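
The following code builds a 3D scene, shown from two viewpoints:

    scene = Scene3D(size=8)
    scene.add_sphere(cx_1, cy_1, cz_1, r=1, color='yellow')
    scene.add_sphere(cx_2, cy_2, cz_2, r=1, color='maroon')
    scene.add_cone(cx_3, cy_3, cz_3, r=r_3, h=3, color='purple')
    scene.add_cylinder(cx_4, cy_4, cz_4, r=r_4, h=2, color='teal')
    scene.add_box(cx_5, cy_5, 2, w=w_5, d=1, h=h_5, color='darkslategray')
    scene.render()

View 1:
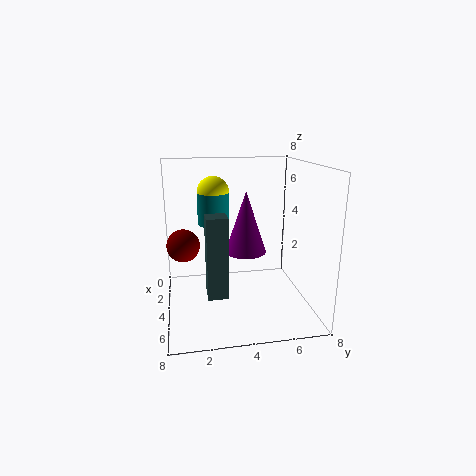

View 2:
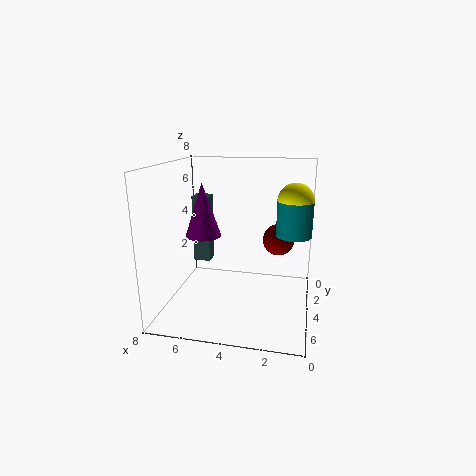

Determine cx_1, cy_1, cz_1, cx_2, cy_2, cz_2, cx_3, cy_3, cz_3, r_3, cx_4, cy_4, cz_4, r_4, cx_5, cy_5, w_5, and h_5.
cx_1 = 1; cy_1 = 3; cz_1 = 6; cx_2 = 2; cy_2 = 1; cz_2 = 3; cx_3 = 6; cy_3 = 4; cz_3 = 4; r_3 = 1; cx_4 = 1; cy_4 = 3; cz_4 = 4; r_4 = 1; cx_5 = 6; cy_5 = 2; w_5 = 1; h_5 = 4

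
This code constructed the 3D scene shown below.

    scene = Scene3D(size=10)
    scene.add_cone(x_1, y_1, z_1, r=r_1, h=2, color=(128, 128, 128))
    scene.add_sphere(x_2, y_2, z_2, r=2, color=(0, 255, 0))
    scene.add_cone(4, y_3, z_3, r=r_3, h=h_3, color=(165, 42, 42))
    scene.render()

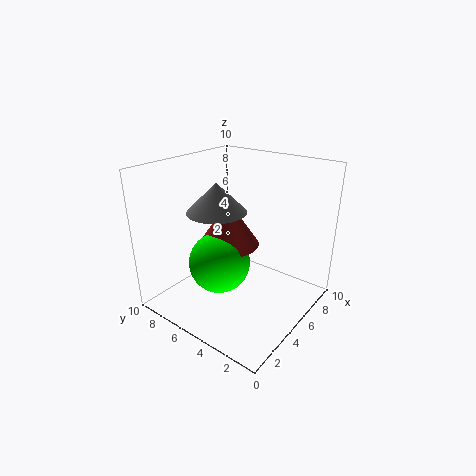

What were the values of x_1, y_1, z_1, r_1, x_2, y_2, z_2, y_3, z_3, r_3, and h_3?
x_1 = 4
y_1 = 6
z_1 = 7
r_1 = 2
x_2 = 3
y_2 = 5
z_2 = 4
y_3 = 5
z_3 = 5
r_3 = 2
h_3 = 3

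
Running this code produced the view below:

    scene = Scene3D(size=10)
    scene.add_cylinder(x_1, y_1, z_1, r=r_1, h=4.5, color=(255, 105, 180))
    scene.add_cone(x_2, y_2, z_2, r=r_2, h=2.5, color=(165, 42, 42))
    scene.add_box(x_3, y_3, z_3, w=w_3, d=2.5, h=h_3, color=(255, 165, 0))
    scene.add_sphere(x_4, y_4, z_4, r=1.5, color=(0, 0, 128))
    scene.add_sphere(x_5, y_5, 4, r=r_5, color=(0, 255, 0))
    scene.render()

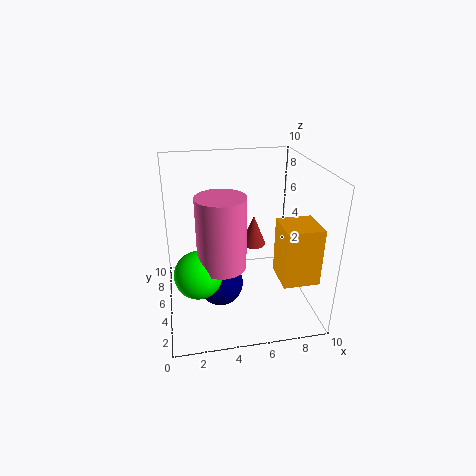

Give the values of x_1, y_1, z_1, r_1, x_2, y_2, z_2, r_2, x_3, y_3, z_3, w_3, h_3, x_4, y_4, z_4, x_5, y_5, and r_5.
x_1 = 3.5; y_1 = 2.5; z_1 = 4.5; r_1 = 1.5; x_2 = 7; y_2 = 8.5; z_2 = 2.5; r_2 = 1; x_3 = 7.5; y_3 = 2; z_3 = 2.5; w_3 = 2.5; h_3 = 4; x_4 = 3.5; y_4 = 3.5; z_4 = 2.5; x_5 = 2; y_5 = 2.5; r_5 = 1.5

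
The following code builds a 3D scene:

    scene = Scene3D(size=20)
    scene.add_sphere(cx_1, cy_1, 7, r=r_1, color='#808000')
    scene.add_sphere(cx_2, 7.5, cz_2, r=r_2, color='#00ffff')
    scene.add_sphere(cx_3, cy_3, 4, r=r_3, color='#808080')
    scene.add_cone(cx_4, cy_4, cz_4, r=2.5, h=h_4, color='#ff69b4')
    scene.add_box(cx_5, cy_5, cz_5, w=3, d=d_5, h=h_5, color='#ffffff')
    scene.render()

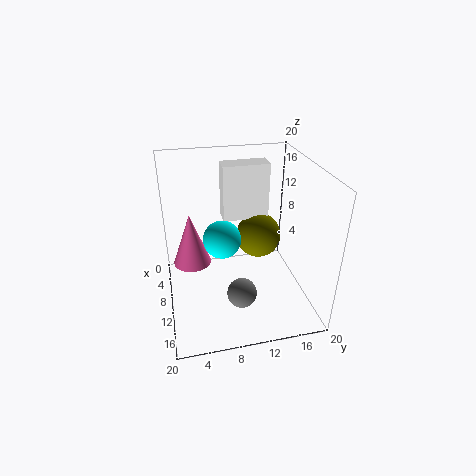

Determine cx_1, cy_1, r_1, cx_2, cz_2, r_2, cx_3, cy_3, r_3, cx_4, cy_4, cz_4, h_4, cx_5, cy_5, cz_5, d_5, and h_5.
cx_1 = 5, cy_1 = 14.5, r_1 = 3.5, cx_2 = 11.5, cz_2 = 11, r_2 = 2.5, cx_3 = 14.5, cy_3 = 9.5, r_3 = 2, cx_4 = 10.5, cy_4 = 3.5, cz_4 = 7.5, h_4 = 7, cx_5 = 2, cy_5 = 9, cz_5 = 10, d_5 = 7, h_5 = 8.5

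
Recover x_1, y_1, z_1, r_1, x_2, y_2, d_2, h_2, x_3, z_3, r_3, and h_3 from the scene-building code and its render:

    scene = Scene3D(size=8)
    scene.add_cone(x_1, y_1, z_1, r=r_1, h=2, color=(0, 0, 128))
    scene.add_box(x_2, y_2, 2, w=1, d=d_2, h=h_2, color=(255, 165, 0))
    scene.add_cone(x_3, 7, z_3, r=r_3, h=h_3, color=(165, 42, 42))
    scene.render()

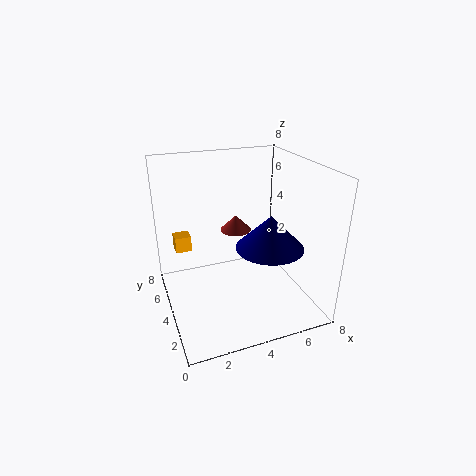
x_1 = 6
y_1 = 4
z_1 = 3
r_1 = 2
x_2 = 1
y_2 = 7
d_2 = 1
h_2 = 1
x_3 = 5
z_3 = 3
r_3 = 1
h_3 = 1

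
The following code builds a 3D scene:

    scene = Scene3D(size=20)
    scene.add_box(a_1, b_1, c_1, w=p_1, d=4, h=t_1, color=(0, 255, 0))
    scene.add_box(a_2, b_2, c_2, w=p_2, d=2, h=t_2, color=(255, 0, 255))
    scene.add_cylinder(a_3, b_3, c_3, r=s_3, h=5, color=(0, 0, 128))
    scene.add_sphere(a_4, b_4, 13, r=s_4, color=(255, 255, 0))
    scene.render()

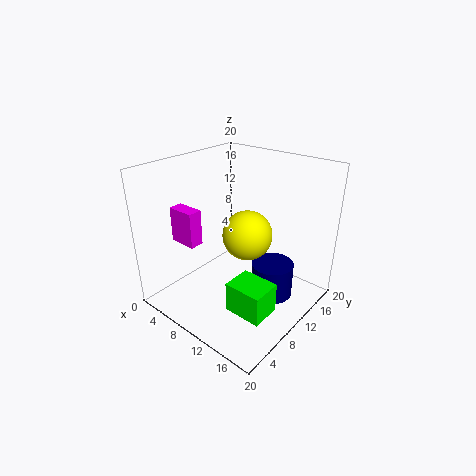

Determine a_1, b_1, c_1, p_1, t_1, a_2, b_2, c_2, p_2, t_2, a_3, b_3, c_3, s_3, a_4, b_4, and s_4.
a_1 = 13
b_1 = 4
c_1 = 3
p_1 = 5
t_1 = 4
a_2 = 2
b_2 = 5
c_2 = 9
p_2 = 4
t_2 = 5
a_3 = 14
b_3 = 13
c_3 = 1
s_3 = 3
a_4 = 14
b_4 = 7
s_4 = 3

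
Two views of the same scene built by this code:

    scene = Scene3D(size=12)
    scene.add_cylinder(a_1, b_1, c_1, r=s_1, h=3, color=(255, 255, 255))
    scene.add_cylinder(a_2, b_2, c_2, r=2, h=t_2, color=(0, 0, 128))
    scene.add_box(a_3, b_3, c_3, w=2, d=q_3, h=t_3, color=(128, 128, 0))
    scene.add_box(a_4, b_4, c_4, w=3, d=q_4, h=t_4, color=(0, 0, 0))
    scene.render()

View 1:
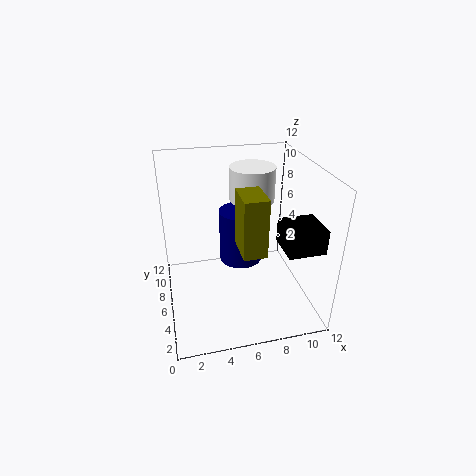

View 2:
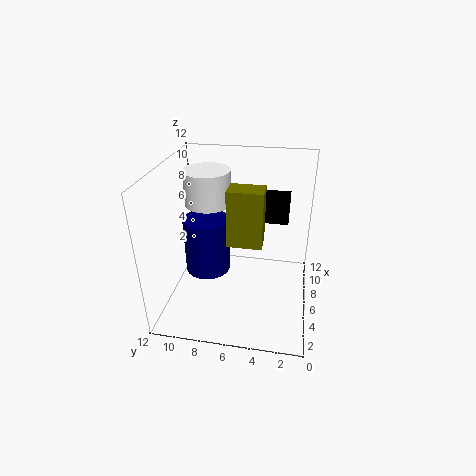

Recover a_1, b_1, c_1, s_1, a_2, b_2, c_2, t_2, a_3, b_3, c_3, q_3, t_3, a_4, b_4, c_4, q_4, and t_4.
a_1 = 8, b_1 = 9, c_1 = 8, s_1 = 2, a_2 = 7, b_2 = 9, c_2 = 2, t_2 = 5, a_3 = 6, b_3 = 4, c_3 = 5, q_3 = 3, t_3 = 5, a_4 = 9, b_4 = 2, c_4 = 6, q_4 = 3, t_4 = 2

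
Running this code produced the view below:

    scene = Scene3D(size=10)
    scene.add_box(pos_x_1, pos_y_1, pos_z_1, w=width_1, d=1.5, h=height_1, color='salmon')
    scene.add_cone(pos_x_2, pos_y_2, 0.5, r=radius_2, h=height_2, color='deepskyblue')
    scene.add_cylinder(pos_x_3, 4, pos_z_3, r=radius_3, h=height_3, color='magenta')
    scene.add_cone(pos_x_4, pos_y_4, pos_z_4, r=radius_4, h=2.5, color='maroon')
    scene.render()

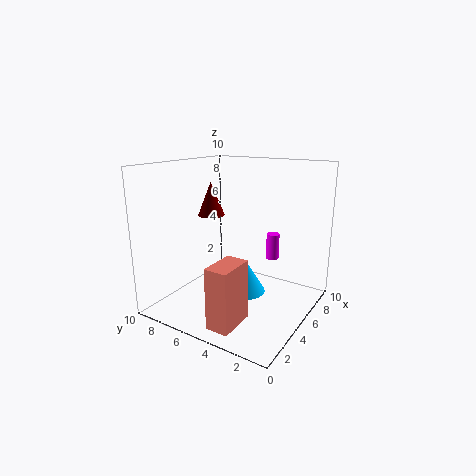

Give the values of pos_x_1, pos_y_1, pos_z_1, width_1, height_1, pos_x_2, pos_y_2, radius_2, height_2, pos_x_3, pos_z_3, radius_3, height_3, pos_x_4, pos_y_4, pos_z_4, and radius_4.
pos_x_1 = 0.5; pos_y_1 = 3; pos_z_1 = 0.5; width_1 = 2.5; height_1 = 4; pos_x_2 = 6; pos_y_2 = 5; radius_2 = 1.5; height_2 = 2.5; pos_x_3 = 8.5; pos_z_3 = 2.5; radius_3 = 0.5; height_3 = 2; pos_x_4 = 6; pos_y_4 = 8; pos_z_4 = 6; radius_4 = 1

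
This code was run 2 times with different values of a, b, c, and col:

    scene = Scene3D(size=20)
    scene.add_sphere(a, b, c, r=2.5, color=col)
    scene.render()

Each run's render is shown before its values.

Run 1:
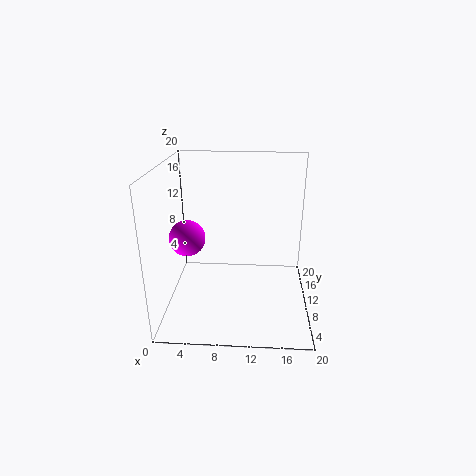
a = 3, b = 9.5, c = 10, col = 'magenta'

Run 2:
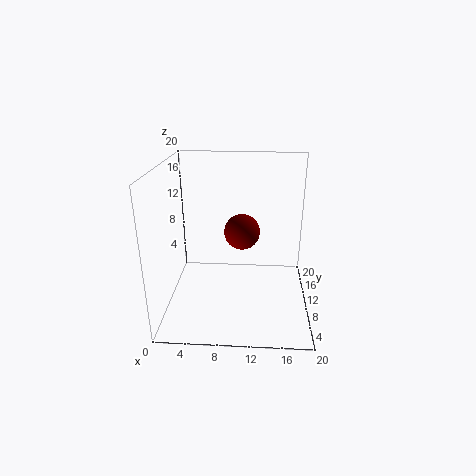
a = 10.5, b = 11, c = 10.5, col = 'maroon'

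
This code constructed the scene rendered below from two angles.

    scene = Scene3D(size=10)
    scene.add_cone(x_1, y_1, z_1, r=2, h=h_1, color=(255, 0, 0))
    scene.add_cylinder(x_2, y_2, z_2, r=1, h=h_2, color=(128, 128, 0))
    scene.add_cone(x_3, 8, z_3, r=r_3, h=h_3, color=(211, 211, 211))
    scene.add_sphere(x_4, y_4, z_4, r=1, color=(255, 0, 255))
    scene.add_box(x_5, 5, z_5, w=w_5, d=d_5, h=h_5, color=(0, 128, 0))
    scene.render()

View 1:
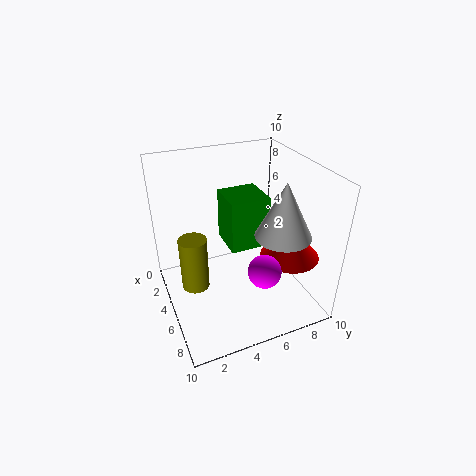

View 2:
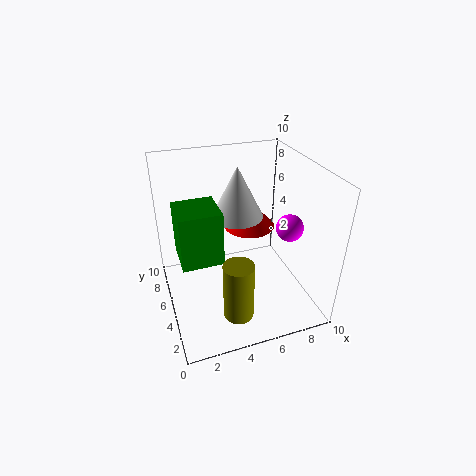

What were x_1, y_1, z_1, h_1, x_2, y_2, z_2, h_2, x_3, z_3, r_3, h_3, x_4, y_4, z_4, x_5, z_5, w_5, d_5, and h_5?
x_1 = 7
y_1 = 8
z_1 = 4
h_1 = 2
x_2 = 4
y_2 = 2
z_2 = 1
h_2 = 4
x_3 = 6
z_3 = 5
r_3 = 2
h_3 = 4
x_4 = 9
y_4 = 5
z_4 = 5
x_5 = 1
z_5 = 3
w_5 = 3
d_5 = 3
h_5 = 4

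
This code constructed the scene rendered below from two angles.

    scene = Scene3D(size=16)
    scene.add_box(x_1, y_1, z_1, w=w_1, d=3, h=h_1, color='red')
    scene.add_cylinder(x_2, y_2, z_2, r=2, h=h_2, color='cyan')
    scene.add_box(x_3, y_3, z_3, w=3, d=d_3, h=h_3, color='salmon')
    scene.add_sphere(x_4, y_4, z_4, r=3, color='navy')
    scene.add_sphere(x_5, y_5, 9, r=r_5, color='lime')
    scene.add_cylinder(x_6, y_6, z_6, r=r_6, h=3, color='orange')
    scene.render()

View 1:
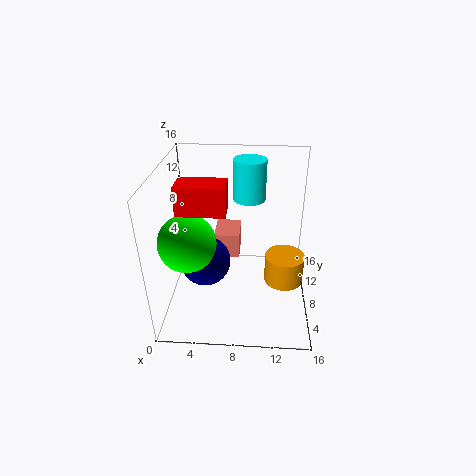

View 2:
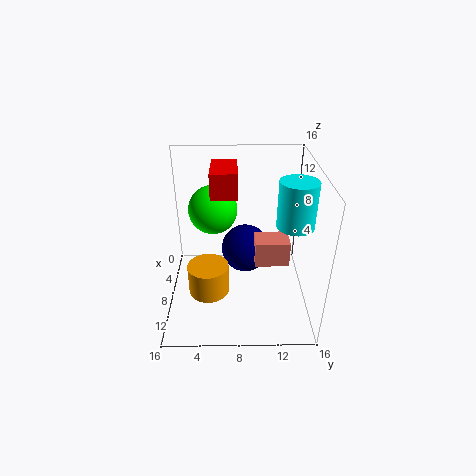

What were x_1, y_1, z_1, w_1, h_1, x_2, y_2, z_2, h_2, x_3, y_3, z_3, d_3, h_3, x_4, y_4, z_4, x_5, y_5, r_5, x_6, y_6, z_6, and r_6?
x_1 = 2; y_1 = 5; z_1 = 12; w_1 = 5; h_1 = 3; x_2 = 9; y_2 = 14; z_2 = 10; h_2 = 5; x_3 = 5; y_3 = 10; z_3 = 4; d_3 = 4; h_3 = 3; x_4 = 4; y_4 = 9; z_4 = 4; x_5 = 3; y_5 = 5; r_5 = 3; x_6 = 13; y_6 = 5; z_6 = 5; r_6 = 2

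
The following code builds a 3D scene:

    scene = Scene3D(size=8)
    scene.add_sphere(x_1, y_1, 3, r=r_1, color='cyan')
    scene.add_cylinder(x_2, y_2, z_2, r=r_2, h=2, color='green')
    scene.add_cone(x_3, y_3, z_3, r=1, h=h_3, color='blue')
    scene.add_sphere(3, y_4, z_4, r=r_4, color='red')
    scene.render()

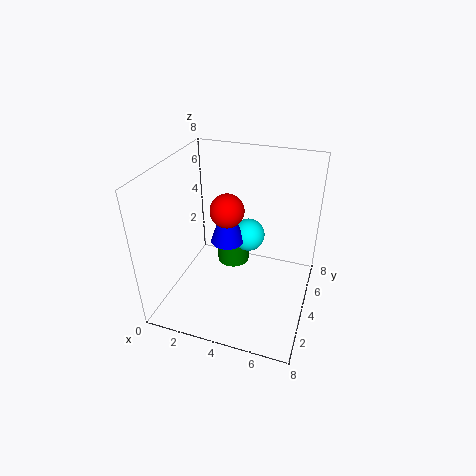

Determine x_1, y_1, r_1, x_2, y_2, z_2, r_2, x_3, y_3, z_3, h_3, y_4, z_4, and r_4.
x_1 = 4; y_1 = 6; r_1 = 1; x_2 = 3; y_2 = 6; z_2 = 1; r_2 = 1; x_3 = 3; y_3 = 5; z_3 = 3; h_3 = 3; y_4 = 5; z_4 = 5; r_4 = 1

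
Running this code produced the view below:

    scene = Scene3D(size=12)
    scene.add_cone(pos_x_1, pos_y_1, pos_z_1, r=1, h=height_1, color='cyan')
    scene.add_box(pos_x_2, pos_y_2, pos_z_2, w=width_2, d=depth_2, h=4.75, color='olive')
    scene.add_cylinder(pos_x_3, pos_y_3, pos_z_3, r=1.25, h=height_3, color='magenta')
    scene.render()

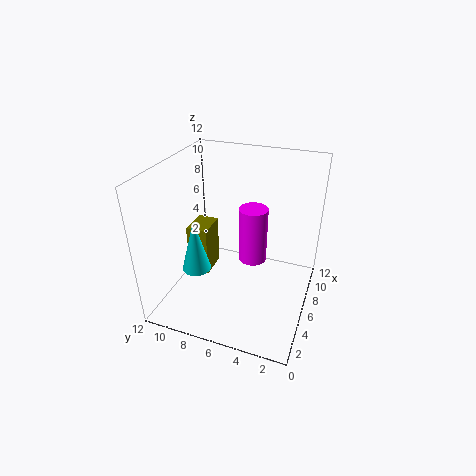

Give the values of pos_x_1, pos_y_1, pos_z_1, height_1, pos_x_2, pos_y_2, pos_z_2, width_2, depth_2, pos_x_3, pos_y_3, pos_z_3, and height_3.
pos_x_1 = 1; pos_y_1 = 7.25; pos_z_1 = 6.25; height_1 = 3.75; pos_x_2 = 7; pos_y_2 = 9.5; pos_z_2 = 0.5; width_2 = 2.75; depth_2 = 2; pos_x_3 = 7.75; pos_y_3 = 5.25; pos_z_3 = 3; height_3 = 5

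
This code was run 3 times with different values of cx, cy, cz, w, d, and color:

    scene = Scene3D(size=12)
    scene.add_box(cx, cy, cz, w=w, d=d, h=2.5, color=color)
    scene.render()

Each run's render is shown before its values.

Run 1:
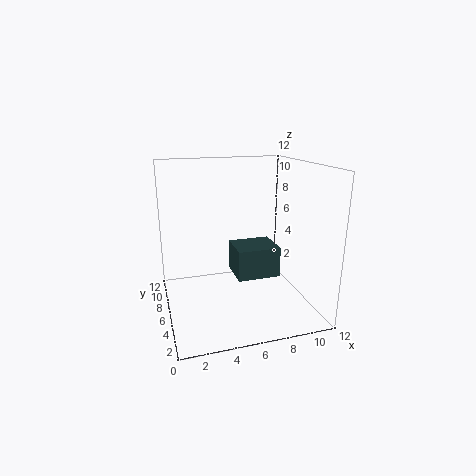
cx = 5.5; cy = 4; cz = 3; w = 3.5; d = 3; color = 'darkslategray'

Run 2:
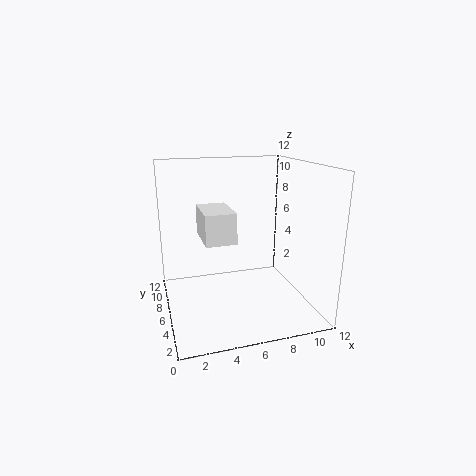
cx = 3; cy = 4.5; cz = 6; w = 2.5; d = 4; color = 'white'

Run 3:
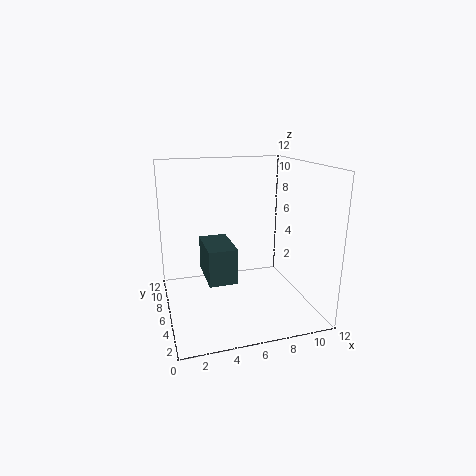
cx = 2.5; cy = 1; cz = 4.5; w = 2; d = 3.5; color = 'darkslategray'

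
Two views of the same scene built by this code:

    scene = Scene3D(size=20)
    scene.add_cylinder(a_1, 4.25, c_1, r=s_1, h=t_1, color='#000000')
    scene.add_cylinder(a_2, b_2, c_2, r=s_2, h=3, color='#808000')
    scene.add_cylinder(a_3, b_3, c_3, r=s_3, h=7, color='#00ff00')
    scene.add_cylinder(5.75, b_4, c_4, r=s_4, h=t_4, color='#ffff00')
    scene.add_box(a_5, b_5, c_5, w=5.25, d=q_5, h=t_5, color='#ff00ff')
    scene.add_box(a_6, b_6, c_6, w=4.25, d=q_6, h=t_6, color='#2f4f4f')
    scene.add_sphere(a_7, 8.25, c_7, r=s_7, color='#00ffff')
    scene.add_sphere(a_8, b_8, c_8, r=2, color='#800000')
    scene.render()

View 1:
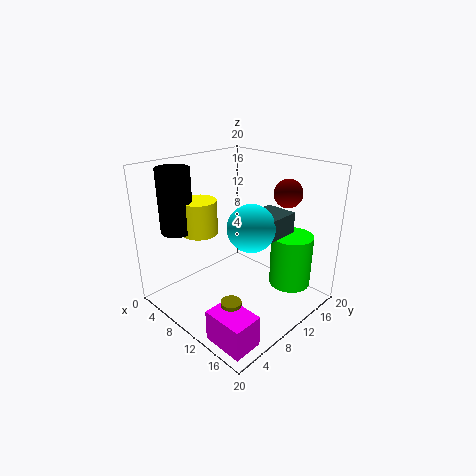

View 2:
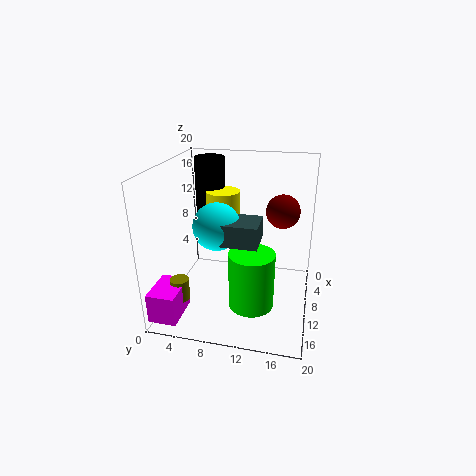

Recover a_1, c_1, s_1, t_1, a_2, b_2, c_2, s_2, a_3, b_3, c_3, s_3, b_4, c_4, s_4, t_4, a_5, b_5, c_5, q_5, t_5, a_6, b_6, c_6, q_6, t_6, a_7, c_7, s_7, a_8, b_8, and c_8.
a_1 = 4
c_1 = 11
s_1 = 2.25
t_1 = 8.75
a_2 = 15.5
b_2 = 3.25
c_2 = 2.75
s_2 = 1.25
a_3 = 16.75
b_3 = 13.25
c_3 = 4.5
s_3 = 2.75
b_4 = 6.75
c_4 = 10.5
s_4 = 2.5
t_4 = 4.75
a_5 = 14.25
b_5 = 0.25
c_5 = 1.25
q_5 = 3.75
t_5 = 4
a_6 = 12.25
b_6 = 9.25
c_6 = 11.75
q_6 = 4.5
t_6 = 2.75
a_7 = 14
c_7 = 13.25
s_7 = 3
a_8 = 13.5
b_8 = 16.25
c_8 = 15.75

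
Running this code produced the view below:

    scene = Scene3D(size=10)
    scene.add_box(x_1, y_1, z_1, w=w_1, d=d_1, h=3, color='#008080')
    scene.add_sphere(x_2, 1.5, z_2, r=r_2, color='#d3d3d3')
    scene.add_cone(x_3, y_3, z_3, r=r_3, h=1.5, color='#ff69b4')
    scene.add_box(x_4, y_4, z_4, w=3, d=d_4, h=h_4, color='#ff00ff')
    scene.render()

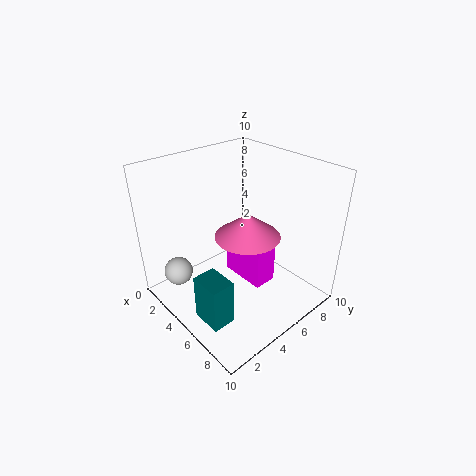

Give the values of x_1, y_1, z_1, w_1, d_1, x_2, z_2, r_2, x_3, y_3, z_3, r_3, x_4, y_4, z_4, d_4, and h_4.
x_1 = 6, y_1 = 0.5, z_1 = 1.5, w_1 = 2, d_1 = 1.5, x_2 = 2.5, z_2 = 2.5, r_2 = 1, x_3 = 7, y_3 = 4, z_3 = 6.5, r_3 = 2, x_4 = 5, y_4 = 4, z_4 = 3, d_4 = 1.5, h_4 = 3.5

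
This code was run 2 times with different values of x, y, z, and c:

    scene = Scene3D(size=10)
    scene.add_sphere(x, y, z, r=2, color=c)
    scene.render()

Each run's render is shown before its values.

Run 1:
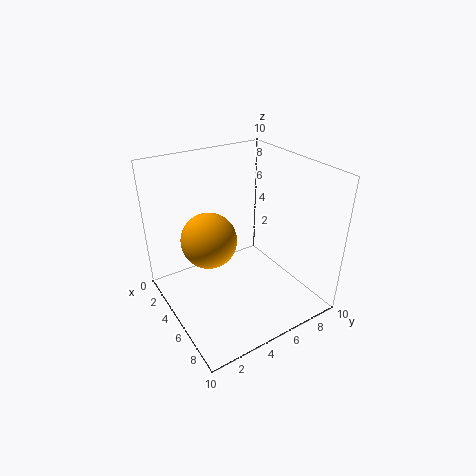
x = 3.5; y = 3.5; z = 4.5; c = 'orange'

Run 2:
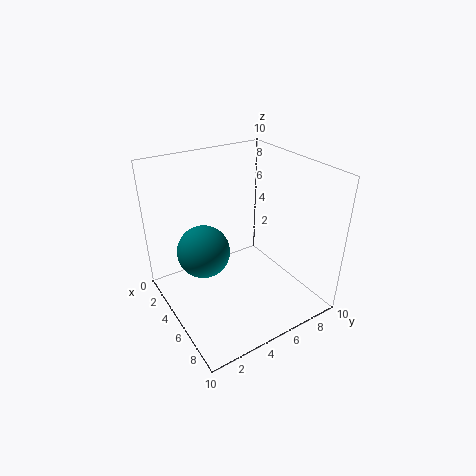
x = 2.5; y = 3.5; z = 3; c = 'teal'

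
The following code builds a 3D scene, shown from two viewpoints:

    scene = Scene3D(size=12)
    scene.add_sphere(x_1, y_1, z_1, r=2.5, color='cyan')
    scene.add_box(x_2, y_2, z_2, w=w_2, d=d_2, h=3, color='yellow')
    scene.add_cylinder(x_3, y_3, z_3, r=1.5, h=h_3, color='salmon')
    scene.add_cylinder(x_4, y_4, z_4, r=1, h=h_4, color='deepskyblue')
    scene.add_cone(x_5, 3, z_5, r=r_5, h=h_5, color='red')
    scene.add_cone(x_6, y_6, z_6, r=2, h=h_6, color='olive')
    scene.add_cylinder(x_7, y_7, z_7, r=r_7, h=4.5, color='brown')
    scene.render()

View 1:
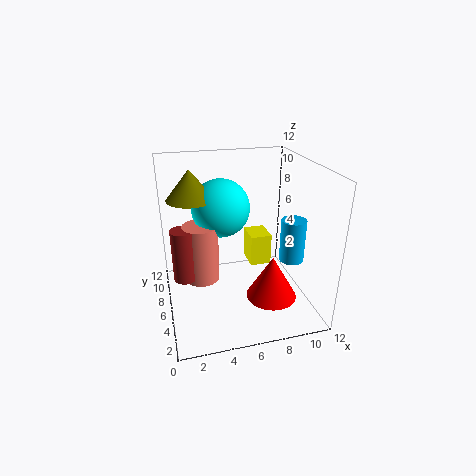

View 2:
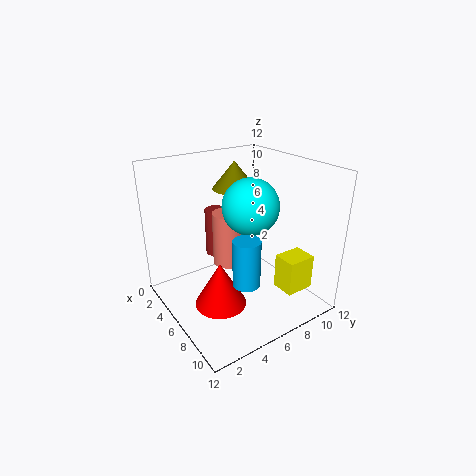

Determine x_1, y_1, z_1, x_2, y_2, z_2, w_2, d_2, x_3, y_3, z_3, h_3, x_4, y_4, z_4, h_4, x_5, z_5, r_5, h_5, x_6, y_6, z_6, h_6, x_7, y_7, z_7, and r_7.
x_1 = 5, y_1 = 8, z_1 = 8, x_2 = 8, y_2 = 8.5, z_2 = 1.5, w_2 = 2, d_2 = 2.5, x_3 = 3, y_3 = 7, z_3 = 2, h_3 = 5, x_4 = 10, y_4 = 4, z_4 = 4.5, h_4 = 3.5, x_5 = 8, z_5 = 2, r_5 = 2, h_5 = 3.5, x_6 = 2.5, y_6 = 8, z_6 = 9, h_6 = 2.5, x_7 = 1.5, y_7 = 6.5, z_7 = 2.5, r_7 = 1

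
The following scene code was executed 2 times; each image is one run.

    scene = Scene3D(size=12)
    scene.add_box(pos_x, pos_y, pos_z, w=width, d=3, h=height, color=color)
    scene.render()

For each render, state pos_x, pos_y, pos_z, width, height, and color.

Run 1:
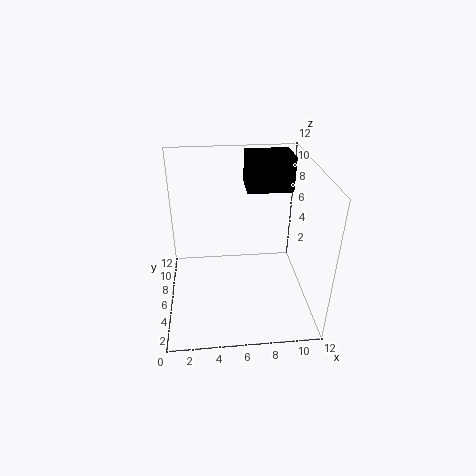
pos_x = 7, pos_y = 8, pos_z = 9, width = 4, height = 3, color = 'black'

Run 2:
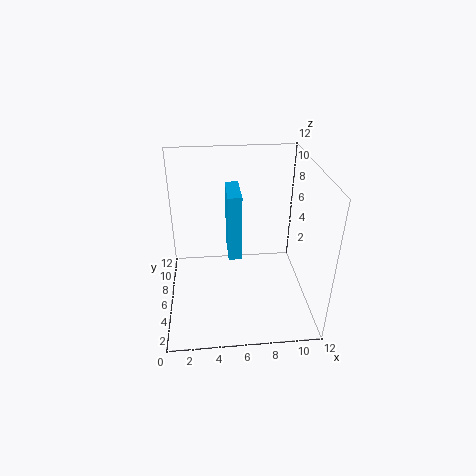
pos_x = 5, pos_y = 3, pos_z = 6, width = 1, height = 5, color = 'deepskyblue'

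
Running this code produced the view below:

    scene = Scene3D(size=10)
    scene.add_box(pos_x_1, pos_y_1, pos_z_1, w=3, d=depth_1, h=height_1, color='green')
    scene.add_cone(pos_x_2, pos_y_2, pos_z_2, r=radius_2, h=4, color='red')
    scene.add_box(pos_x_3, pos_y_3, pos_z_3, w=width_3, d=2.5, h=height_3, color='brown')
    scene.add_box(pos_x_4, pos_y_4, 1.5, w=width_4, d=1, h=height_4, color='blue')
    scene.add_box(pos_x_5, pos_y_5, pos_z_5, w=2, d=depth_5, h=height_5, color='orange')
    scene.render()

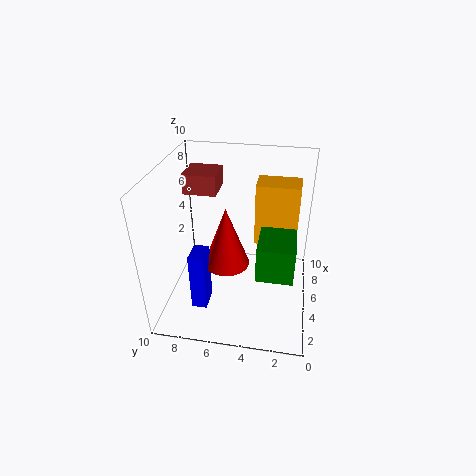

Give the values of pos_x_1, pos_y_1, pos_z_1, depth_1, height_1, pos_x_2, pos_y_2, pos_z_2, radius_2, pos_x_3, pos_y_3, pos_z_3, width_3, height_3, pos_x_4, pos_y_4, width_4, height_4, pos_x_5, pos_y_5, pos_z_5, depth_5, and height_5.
pos_x_1 = 3; pos_y_1 = 1; pos_z_1 = 3; depth_1 = 2.5; height_1 = 2.5; pos_x_2 = 3.5; pos_y_2 = 5.5; pos_z_2 = 4; radius_2 = 1.5; pos_x_3 = 7; pos_y_3 = 7; pos_z_3 = 7; width_3 = 2.5; height_3 = 1.5; pos_x_4 = 1.5; pos_y_4 = 6.5; width_4 = 1.5; height_4 = 4; pos_x_5 = 6; pos_y_5 = 1; pos_z_5 = 4; depth_5 = 3; height_5 = 4.5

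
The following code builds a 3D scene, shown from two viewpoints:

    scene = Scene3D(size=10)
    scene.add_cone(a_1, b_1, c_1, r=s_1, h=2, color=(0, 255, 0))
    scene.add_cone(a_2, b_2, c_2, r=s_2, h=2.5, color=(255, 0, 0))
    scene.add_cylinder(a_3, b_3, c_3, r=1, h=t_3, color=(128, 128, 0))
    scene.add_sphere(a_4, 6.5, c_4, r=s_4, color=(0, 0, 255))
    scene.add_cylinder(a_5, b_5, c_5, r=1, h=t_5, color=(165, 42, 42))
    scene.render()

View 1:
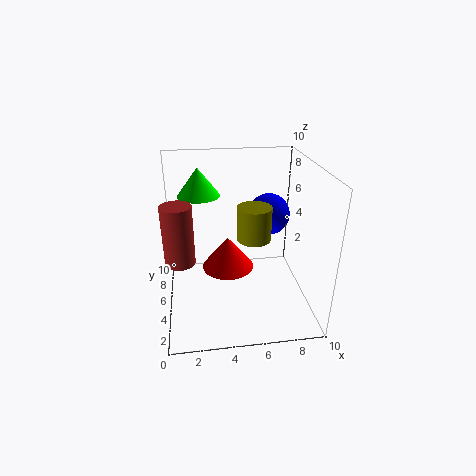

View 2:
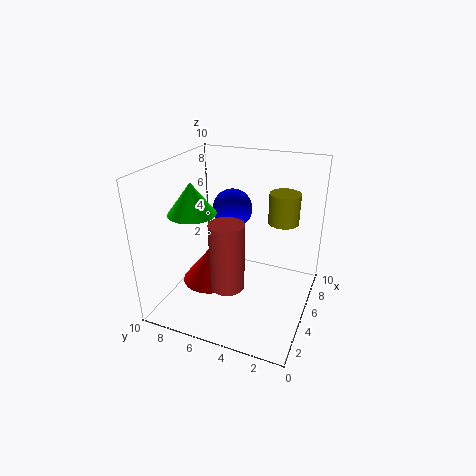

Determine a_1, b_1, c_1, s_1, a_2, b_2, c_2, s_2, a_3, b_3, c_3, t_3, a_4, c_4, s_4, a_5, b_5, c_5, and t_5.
a_1 = 2.5, b_1 = 7, c_1 = 7.5, s_1 = 1.5, a_2 = 4.5, b_2 = 7, c_2 = 1.5, s_2 = 2, a_3 = 5.5, b_3 = 2, c_3 = 6.5, t_3 = 2, a_4 = 7.5, c_4 = 6, s_4 = 1.5, a_5 = 1, b_5 = 4, c_5 = 4, t_5 = 4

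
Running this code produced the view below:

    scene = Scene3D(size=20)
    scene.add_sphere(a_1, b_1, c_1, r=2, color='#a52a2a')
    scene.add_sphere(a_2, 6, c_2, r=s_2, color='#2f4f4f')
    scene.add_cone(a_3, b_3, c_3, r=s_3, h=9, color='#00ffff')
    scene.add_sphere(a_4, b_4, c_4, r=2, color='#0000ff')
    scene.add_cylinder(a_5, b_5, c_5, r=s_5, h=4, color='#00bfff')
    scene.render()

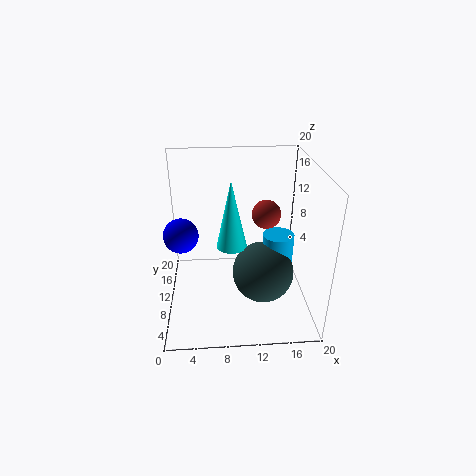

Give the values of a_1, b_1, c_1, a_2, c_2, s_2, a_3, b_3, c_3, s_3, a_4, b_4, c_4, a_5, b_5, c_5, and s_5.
a_1 = 14
b_1 = 11
c_1 = 13
a_2 = 13
c_2 = 7
s_2 = 4
a_3 = 9
b_3 = 8
c_3 = 10
s_3 = 2
a_4 = 3
b_4 = 4
c_4 = 14
a_5 = 15
b_5 = 7
c_5 = 8
s_5 = 2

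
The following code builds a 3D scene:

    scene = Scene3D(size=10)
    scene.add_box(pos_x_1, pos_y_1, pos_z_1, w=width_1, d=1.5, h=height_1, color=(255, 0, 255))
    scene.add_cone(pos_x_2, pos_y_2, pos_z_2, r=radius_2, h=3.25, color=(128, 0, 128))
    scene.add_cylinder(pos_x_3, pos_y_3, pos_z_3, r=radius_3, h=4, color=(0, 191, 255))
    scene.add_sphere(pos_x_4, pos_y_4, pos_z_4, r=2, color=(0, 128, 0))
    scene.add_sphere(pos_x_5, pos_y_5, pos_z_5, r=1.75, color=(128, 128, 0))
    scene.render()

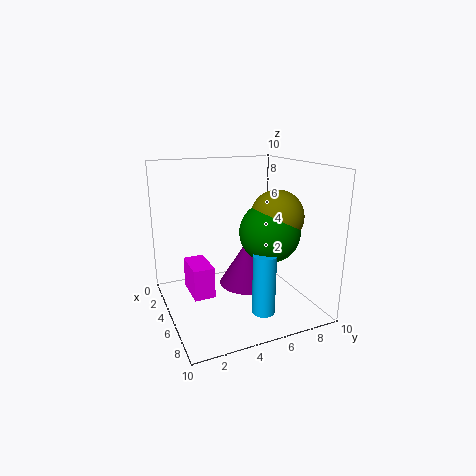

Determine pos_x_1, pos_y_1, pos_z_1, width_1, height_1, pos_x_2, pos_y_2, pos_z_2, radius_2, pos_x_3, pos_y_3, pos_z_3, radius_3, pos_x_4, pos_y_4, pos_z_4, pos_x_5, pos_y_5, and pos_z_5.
pos_x_1 = 2.25; pos_y_1 = 1.75; pos_z_1 = 0.75; width_1 = 2.75; height_1 = 2.25; pos_x_2 = 5; pos_y_2 = 5.75; pos_z_2 = 1.5; radius_2 = 2; pos_x_3 = 8; pos_y_3 = 5.5; pos_z_3 = 0.75; radius_3 = 0.75; pos_x_4 = 6.75; pos_y_4 = 6.5; pos_z_4 = 5.75; pos_x_5 = 6.75; pos_y_5 = 7; pos_z_5 = 6.75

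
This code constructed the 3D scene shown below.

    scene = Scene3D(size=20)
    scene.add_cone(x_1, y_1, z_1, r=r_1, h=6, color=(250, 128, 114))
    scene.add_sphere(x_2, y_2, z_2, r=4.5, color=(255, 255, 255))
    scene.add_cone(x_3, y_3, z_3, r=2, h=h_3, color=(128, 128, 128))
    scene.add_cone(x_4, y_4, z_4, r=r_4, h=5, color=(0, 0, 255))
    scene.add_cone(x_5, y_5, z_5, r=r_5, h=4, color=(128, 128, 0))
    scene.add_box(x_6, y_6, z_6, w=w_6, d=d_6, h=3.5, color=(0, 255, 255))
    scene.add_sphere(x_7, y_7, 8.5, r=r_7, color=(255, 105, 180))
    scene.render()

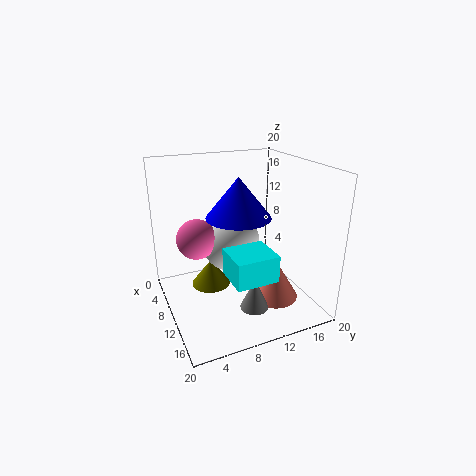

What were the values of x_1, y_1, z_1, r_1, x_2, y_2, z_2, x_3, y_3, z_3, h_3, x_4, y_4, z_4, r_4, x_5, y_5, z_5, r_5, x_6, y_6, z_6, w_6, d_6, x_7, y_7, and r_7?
x_1 = 12
y_1 = 15
z_1 = 0.5
r_1 = 3.5
x_2 = 5
y_2 = 11
z_2 = 7
x_3 = 13.5
y_3 = 11
z_3 = 0.5
h_3 = 4.5
x_4 = 13.5
y_4 = 8.5
z_4 = 14.5
r_4 = 4
x_5 = 5
y_5 = 7.5
z_5 = 0.5
r_5 = 3
x_6 = 13
y_6 = 6.5
z_6 = 7
w_6 = 5
d_6 = 5.5
x_7 = 5
y_7 = 5.5
r_7 = 3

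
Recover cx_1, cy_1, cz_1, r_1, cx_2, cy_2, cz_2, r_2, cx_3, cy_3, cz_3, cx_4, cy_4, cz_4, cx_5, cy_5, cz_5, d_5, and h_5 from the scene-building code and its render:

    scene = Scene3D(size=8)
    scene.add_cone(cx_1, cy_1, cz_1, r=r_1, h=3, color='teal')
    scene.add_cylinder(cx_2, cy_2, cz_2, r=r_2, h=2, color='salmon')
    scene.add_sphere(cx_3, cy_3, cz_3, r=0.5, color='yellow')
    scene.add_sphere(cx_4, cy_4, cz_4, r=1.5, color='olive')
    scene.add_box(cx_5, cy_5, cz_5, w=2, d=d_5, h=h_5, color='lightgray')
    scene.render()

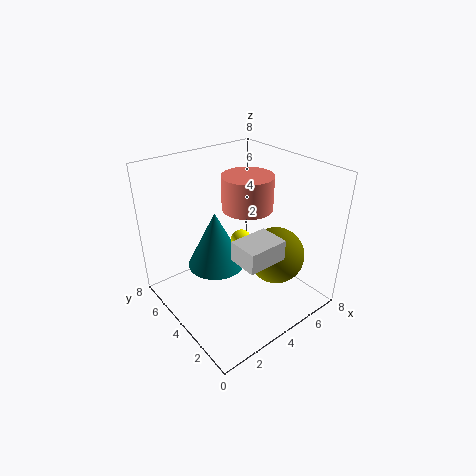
cx_1 = 2.5; cy_1 = 4; cz_1 = 3; r_1 = 1.5; cx_2 = 5.5; cy_2 = 5; cz_2 = 5; r_2 = 1.5; cx_3 = 3; cy_3 = 2.5; cz_3 = 5; cx_4 = 5; cy_4 = 2; cz_4 = 3.5; cx_5 = 2; cy_5 = 0.5; cz_5 = 4.5; d_5 = 1.5; h_5 = 1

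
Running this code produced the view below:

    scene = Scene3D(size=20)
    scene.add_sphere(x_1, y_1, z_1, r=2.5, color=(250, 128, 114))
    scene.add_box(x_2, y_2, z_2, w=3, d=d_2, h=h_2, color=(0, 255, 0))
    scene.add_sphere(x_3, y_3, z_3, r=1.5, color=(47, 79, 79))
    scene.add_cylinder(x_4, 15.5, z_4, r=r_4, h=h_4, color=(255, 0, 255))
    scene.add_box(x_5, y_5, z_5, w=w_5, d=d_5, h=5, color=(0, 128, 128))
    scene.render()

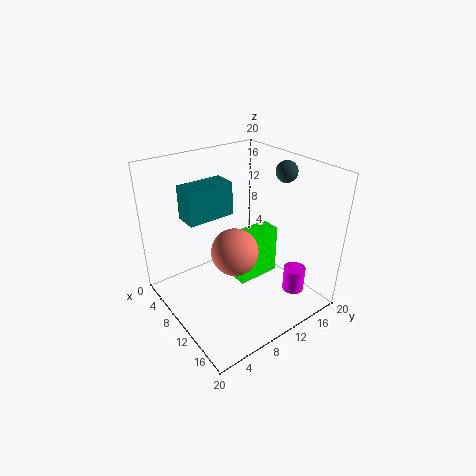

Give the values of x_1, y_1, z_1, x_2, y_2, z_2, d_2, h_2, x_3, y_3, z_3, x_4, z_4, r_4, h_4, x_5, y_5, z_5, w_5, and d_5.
x_1 = 17.5
y_1 = 4
z_1 = 14
x_2 = 7.5
y_2 = 10.5
z_2 = 2
d_2 = 6.5
h_2 = 7.5
x_3 = 11.5
y_3 = 17
z_3 = 18.5
x_4 = 16
z_4 = 2.5
r_4 = 1.5
h_4 = 3.5
x_5 = 2.5
y_5 = 5
z_5 = 11.5
w_5 = 3.5
d_5 = 7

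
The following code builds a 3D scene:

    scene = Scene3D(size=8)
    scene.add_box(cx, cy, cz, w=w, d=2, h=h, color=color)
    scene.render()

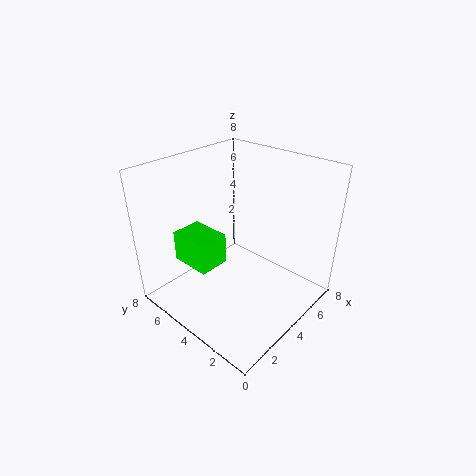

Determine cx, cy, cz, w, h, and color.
cx = 0.5, cy = 3, cz = 4, w = 1.5, h = 1.5, color = 'lime'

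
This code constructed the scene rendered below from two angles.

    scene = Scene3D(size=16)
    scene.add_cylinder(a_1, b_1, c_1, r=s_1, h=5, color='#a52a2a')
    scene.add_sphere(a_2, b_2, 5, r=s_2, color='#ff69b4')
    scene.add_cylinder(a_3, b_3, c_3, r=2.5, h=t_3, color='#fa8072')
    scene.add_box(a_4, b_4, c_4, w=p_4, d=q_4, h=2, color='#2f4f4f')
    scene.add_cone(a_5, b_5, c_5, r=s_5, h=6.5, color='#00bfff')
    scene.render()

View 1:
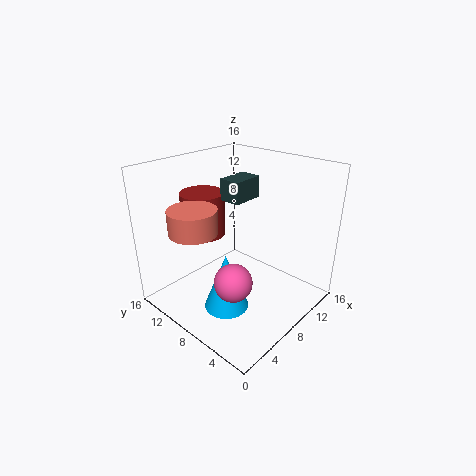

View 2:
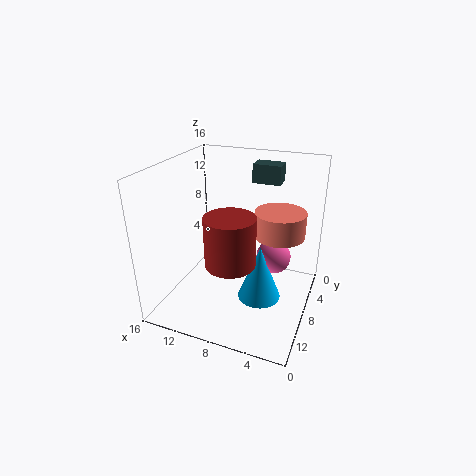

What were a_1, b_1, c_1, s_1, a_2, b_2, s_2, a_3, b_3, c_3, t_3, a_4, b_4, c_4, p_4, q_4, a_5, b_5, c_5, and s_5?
a_1 = 7; b_1 = 12.5; c_1 = 7.5; s_1 = 2.5; a_2 = 4.5; b_2 = 5.5; s_2 = 2; a_3 = 3; b_3 = 9.5; c_3 = 10; t_3 = 2.5; a_4 = 4; b_4 = 4.5; c_4 = 14; p_4 = 3; q_4 = 2; a_5 = 5.5; b_5 = 7.5; c_5 = 0.5; s_5 = 2.5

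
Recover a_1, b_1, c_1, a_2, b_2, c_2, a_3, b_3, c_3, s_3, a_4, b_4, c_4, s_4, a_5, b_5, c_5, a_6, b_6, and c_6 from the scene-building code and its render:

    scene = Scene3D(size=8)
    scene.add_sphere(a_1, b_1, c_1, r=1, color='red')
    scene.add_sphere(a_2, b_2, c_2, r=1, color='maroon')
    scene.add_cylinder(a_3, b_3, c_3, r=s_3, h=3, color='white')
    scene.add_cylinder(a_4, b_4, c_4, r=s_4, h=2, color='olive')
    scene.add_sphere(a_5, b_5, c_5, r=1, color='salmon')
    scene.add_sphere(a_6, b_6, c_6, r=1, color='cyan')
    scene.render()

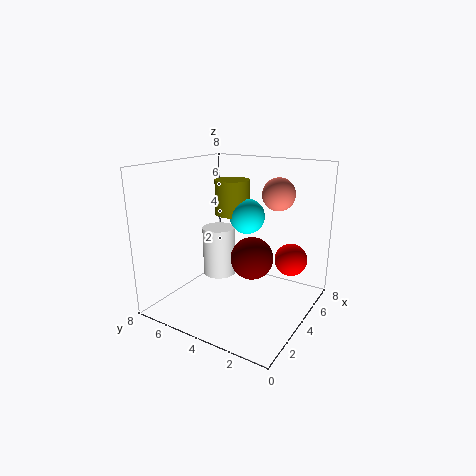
a_1 = 7, b_1 = 2, c_1 = 2, a_2 = 2, b_2 = 2, c_2 = 4, a_3 = 5, b_3 = 6, c_3 = 1, s_3 = 1, a_4 = 5, b_4 = 5, c_4 = 5, s_4 = 1, a_5 = 7, b_5 = 3, c_5 = 6, a_6 = 5, b_6 = 4, c_6 = 5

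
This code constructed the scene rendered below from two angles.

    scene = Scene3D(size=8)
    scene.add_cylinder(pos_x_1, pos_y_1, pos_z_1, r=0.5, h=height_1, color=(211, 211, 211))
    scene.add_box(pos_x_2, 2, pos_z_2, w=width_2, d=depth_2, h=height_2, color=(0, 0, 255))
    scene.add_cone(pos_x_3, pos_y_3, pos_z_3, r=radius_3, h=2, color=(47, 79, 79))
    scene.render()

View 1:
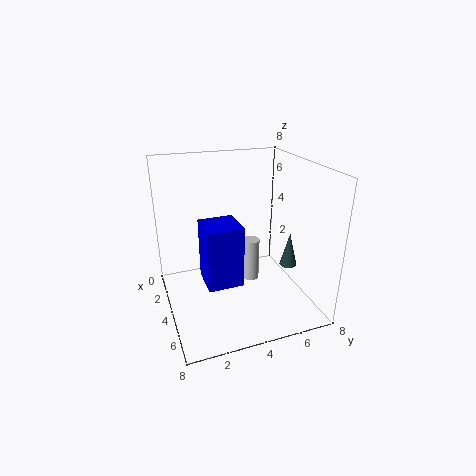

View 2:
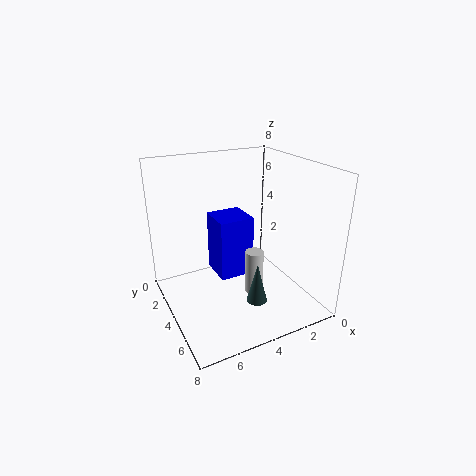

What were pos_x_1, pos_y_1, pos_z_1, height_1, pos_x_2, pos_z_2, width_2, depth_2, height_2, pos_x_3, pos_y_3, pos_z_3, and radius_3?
pos_x_1 = 3.5
pos_y_1 = 5
pos_z_1 = 1
height_1 = 2.5
pos_x_2 = 3
pos_z_2 = 1.5
width_2 = 2
depth_2 = 2
height_2 = 3.5
pos_x_3 = 4.5
pos_y_3 = 7
pos_z_3 = 2
radius_3 = 0.5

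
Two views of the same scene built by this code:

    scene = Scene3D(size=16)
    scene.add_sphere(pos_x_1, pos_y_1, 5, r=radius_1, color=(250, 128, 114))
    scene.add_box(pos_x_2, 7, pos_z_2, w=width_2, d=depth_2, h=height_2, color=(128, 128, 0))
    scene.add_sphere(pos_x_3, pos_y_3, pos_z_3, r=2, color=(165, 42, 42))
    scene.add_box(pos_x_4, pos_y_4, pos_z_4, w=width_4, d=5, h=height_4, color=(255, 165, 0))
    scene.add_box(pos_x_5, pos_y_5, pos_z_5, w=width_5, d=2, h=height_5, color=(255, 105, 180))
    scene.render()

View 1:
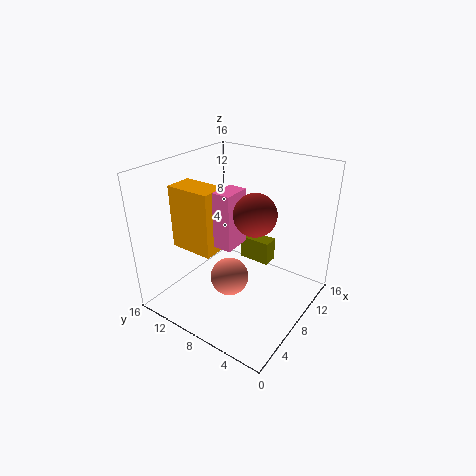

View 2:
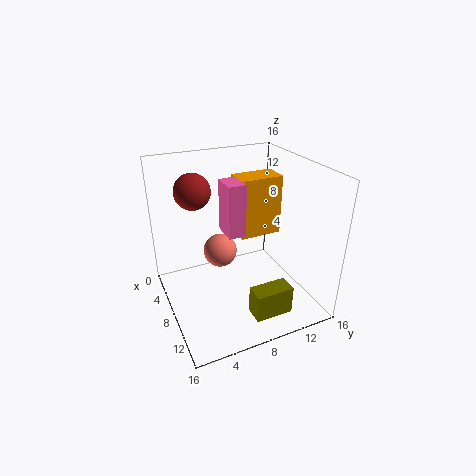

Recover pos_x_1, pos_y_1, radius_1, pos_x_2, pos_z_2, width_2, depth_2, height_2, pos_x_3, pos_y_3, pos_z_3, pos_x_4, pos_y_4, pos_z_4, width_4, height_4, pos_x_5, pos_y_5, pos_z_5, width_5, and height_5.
pos_x_1 = 5
pos_y_1 = 7
radius_1 = 2
pos_x_2 = 13
pos_z_2 = 2
width_2 = 2
depth_2 = 4
height_2 = 3
pos_x_3 = 5
pos_y_3 = 4
pos_z_3 = 13
pos_x_4 = 4
pos_y_4 = 9
pos_z_4 = 7
width_4 = 3
height_4 = 7
pos_x_5 = 5
pos_y_5 = 7
pos_z_5 = 8
width_5 = 3
height_5 = 6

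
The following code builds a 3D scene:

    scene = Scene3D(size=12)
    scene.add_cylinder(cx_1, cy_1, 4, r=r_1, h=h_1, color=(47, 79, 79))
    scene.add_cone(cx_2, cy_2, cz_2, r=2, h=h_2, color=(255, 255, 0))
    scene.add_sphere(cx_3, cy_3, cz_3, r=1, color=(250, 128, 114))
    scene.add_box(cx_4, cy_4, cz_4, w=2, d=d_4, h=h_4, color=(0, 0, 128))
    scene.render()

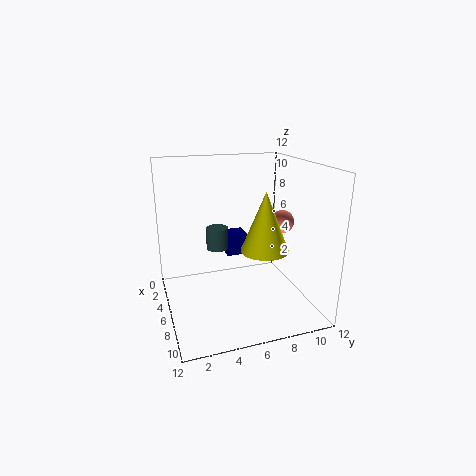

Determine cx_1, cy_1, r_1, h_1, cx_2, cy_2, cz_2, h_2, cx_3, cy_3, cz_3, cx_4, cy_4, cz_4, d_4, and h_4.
cx_1 = 3, cy_1 = 5, r_1 = 1, h_1 = 2, cx_2 = 7, cy_2 = 8, cz_2 = 5, h_2 = 5, cx_3 = 6, cy_3 = 10, cz_3 = 7, cx_4 = 1, cy_4 = 6, cz_4 = 3, d_4 = 2, h_4 = 2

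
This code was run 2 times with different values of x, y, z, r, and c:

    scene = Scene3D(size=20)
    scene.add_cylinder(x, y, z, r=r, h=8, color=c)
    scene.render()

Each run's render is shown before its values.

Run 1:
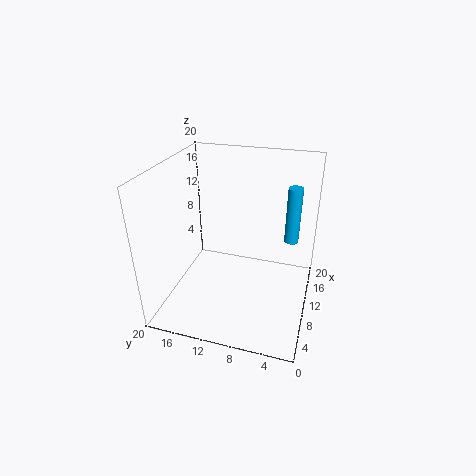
x = 13; y = 3; z = 9; r = 1; c = 'deepskyblue'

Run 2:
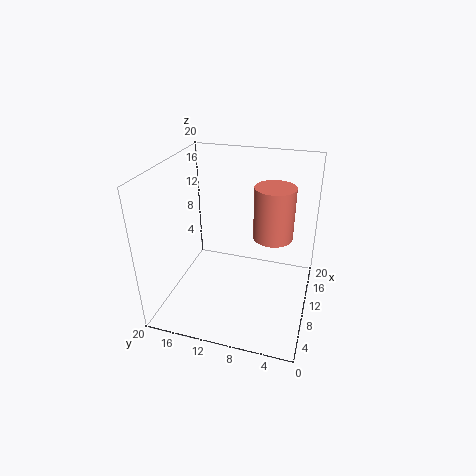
x = 15; y = 6; z = 8; r = 3; c = 'salmon'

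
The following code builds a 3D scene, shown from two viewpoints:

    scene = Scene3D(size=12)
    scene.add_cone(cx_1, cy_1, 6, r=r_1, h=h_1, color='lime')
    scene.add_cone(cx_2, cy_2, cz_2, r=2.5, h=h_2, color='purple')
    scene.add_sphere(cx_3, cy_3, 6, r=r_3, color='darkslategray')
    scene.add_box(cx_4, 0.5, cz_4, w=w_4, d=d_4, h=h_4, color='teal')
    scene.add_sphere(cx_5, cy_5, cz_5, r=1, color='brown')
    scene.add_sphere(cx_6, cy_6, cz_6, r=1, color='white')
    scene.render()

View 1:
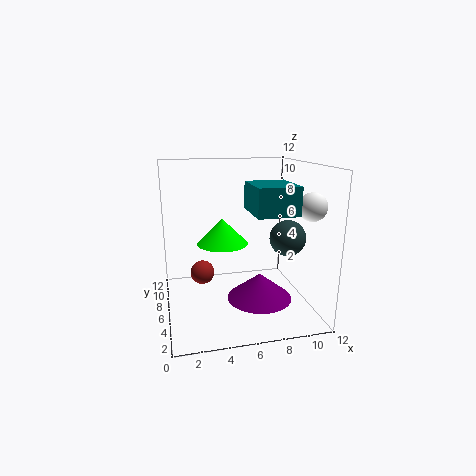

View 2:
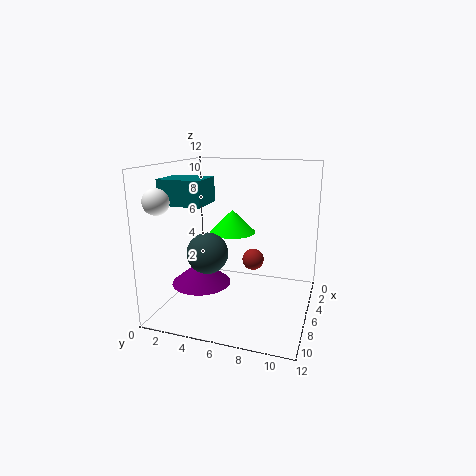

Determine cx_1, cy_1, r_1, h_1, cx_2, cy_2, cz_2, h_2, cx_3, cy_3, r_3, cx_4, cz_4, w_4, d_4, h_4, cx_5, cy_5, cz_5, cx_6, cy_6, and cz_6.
cx_1 = 4.5; cy_1 = 5; r_1 = 2; h_1 = 2; cx_2 = 7; cy_2 = 3; cz_2 = 2; h_2 = 2; cx_3 = 10; cy_3 = 5; r_3 = 1.5; cx_4 = 6; cz_4 = 9; w_4 = 3; d_4 = 3.5; h_4 = 2; cx_5 = 3; cy_5 = 6.5; cz_5 = 3; cx_6 = 10; cy_6 = 1; cz_6 = 9.5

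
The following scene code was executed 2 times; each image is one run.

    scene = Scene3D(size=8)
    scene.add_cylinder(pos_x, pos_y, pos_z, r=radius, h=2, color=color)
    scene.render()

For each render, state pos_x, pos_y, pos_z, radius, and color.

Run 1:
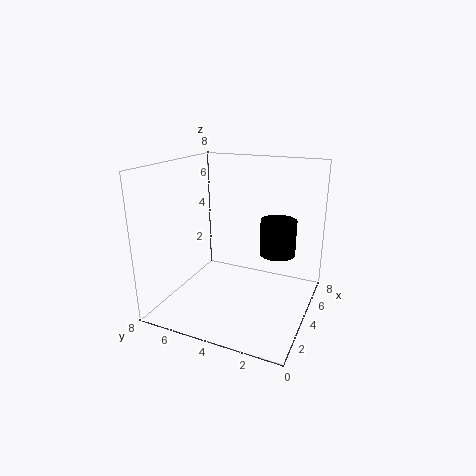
pos_x = 5, pos_y = 2, pos_z = 3, radius = 1, color = 'black'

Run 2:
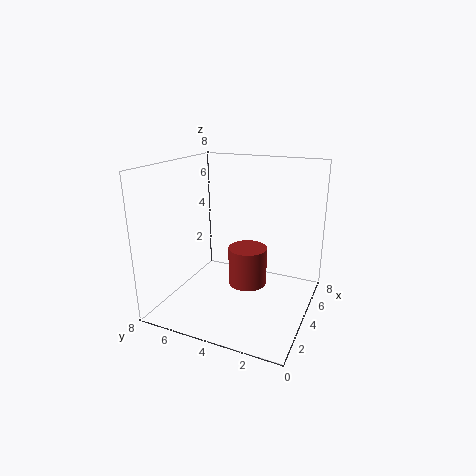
pos_x = 3, pos_y = 3, pos_z = 2, radius = 1, color = 'brown'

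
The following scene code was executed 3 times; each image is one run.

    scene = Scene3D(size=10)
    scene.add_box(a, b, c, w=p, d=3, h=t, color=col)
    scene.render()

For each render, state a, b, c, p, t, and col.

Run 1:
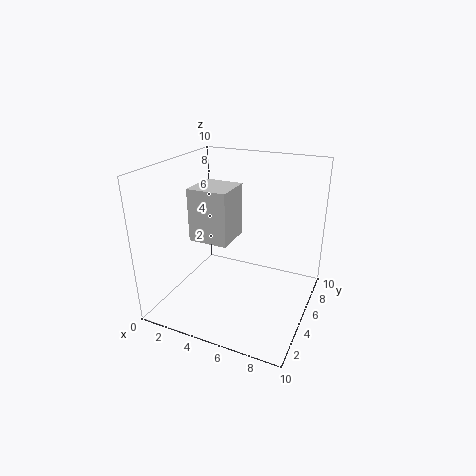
a = 1; b = 5; c = 4; p = 3; t = 4; col = 'lightgray'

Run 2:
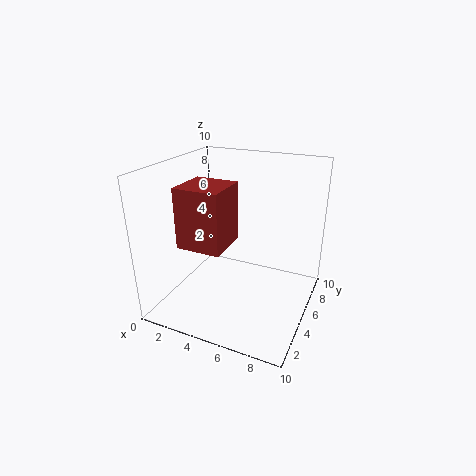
a = 2; b = 2; c = 5; p = 3; t = 4; col = 'brown'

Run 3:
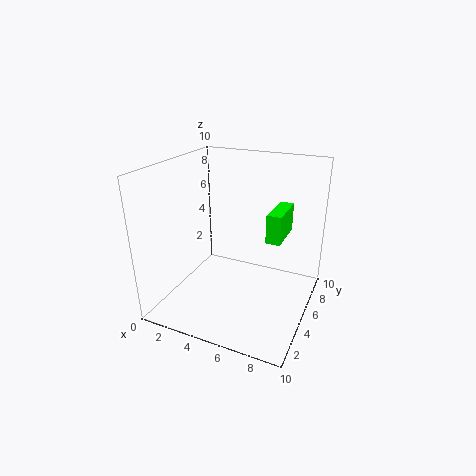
a = 7; b = 5; c = 5; p = 1; t = 2; col = 'lime'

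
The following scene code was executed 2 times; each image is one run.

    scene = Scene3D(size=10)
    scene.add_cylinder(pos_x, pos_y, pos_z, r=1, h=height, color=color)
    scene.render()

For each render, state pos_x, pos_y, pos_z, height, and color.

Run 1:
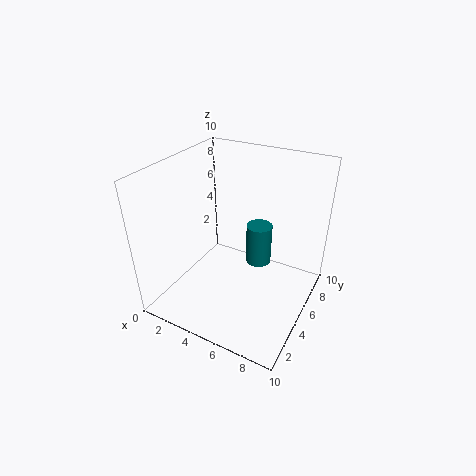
pos_x = 5.25
pos_y = 8
pos_z = 1.25
height = 3.25
color = 'teal'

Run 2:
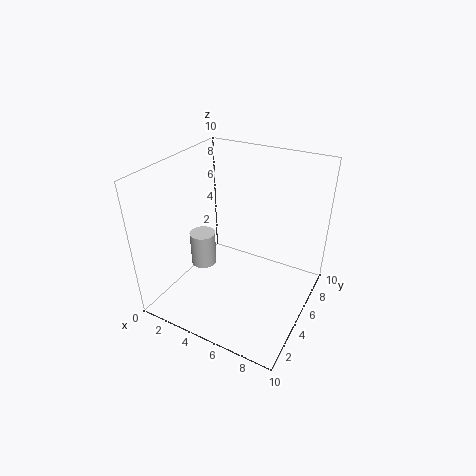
pos_x = 1.25
pos_y = 6
pos_z = 1
height = 2.75
color = 'lightgray'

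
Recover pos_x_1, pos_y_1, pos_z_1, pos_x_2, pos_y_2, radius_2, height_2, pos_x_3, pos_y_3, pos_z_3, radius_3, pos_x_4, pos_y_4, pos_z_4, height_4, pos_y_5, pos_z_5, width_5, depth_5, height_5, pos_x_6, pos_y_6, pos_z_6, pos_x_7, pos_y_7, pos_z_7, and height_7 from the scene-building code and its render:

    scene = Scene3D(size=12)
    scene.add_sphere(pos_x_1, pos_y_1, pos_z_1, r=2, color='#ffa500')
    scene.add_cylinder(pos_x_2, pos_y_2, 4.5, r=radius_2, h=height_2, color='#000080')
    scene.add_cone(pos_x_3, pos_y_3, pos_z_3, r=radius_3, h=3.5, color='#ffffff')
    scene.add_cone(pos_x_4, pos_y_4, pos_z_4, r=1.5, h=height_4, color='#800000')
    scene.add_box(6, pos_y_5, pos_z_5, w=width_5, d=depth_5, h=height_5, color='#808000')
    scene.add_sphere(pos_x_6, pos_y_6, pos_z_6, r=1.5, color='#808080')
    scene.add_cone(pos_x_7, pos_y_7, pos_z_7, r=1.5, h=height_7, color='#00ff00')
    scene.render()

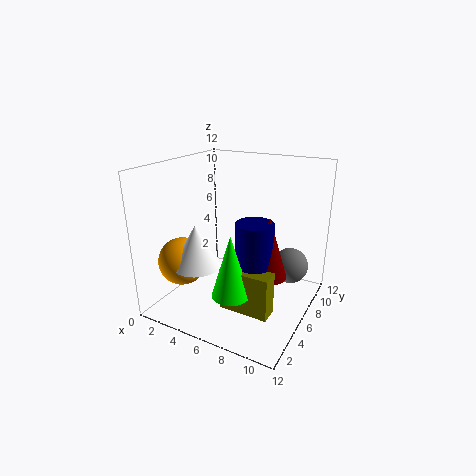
pos_x_1 = 2; pos_y_1 = 3.5; pos_z_1 = 4; pos_x_2 = 8; pos_y_2 = 5; radius_2 = 1.5; height_2 = 3.5; pos_x_3 = 3.5; pos_y_3 = 3.5; pos_z_3 = 4; radius_3 = 2; pos_x_4 = 9; pos_y_4 = 5.5; pos_z_4 = 3.5; height_4 = 5; pos_y_5 = 3; pos_z_5 = 1; width_5 = 4; depth_5 = 1.5; height_5 = 3.5; pos_x_6 = 10; pos_y_6 = 8; pos_z_6 = 3.5; pos_x_7 = 7; pos_y_7 = 3; pos_z_7 = 2.5; height_7 = 5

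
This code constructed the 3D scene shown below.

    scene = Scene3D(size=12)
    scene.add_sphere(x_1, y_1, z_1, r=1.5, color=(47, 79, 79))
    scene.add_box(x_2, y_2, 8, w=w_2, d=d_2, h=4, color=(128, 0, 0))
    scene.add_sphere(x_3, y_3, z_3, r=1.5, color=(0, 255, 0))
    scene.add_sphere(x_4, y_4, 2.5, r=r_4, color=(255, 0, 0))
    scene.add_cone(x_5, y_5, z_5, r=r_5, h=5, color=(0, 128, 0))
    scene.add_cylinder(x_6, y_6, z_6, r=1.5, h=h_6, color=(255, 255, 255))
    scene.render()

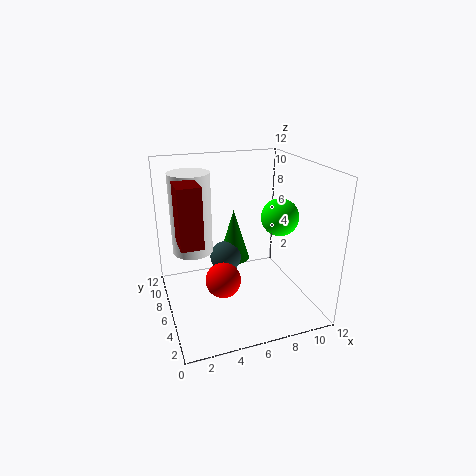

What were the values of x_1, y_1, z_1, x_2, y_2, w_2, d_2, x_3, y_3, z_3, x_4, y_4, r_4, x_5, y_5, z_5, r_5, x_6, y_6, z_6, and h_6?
x_1 = 6, y_1 = 9.5, z_1 = 2.5, x_2 = 0.5, y_2 = 1, w_2 = 1.5, d_2 = 2, x_3 = 9, y_3 = 4.5, z_3 = 8, x_4 = 4.5, y_4 = 5.5, r_4 = 1.5, x_5 = 7, y_5 = 10, z_5 = 2, r_5 = 1.5, x_6 = 2, y_6 = 5, z_6 = 6, h_6 = 6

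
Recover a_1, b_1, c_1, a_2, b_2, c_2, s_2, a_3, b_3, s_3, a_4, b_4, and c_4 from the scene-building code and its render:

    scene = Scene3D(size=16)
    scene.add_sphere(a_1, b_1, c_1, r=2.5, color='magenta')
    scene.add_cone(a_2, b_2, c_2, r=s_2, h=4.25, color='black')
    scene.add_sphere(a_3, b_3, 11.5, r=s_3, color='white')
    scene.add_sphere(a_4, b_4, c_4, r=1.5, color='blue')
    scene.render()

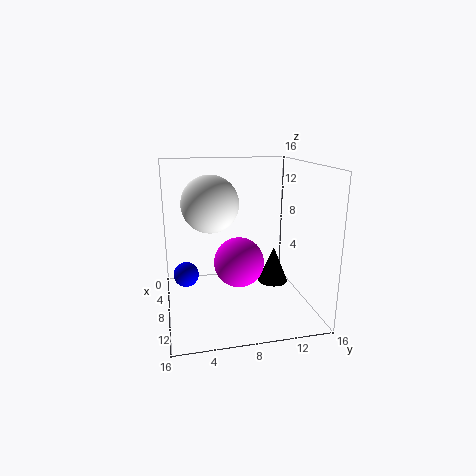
a_1 = 11.75
b_1 = 7.25
c_1 = 6.75
a_2 = 7.25
b_2 = 12.5
c_2 = 2
s_2 = 1.75
a_3 = 6
b_3 = 5.25
s_3 = 3.25
a_4 = 5
b_4 = 2.25
c_4 = 2.75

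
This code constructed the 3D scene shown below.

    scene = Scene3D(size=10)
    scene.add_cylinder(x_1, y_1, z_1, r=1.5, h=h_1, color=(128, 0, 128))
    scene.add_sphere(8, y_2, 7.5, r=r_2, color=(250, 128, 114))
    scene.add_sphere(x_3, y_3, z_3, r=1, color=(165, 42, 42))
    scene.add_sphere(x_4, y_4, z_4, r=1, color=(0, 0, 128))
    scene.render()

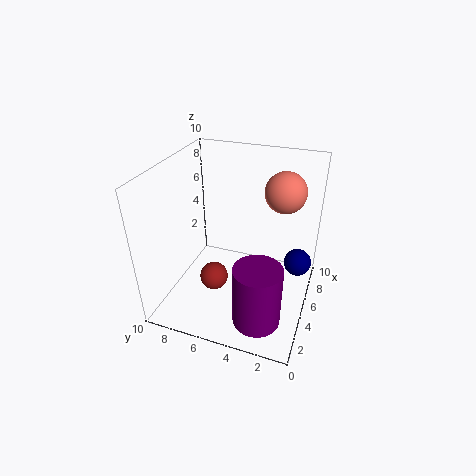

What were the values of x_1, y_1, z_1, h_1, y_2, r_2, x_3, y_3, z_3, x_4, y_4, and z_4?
x_1 = 1.5
y_1 = 2.5
z_1 = 1.5
h_1 = 4
y_2 = 2.5
r_2 = 1.5
x_3 = 4
y_3 = 6.5
z_3 = 2
x_4 = 7
y_4 = 1
z_4 = 2.5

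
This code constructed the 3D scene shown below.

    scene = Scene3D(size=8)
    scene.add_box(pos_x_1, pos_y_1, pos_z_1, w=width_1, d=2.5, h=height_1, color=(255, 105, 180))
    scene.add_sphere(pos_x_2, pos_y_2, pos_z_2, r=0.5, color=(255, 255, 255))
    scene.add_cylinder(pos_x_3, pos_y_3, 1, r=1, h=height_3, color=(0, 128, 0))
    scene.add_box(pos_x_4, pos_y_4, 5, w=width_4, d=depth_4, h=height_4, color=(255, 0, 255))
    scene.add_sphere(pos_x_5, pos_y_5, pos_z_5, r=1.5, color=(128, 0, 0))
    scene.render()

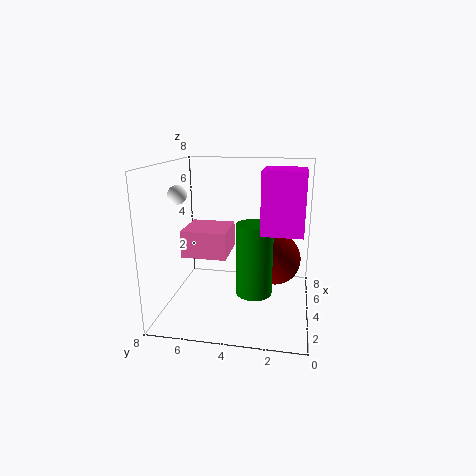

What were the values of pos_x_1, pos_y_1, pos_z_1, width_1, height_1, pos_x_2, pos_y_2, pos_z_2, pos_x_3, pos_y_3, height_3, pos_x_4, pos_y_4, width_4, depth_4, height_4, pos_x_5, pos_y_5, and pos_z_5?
pos_x_1 = 3
pos_y_1 = 4.5
pos_z_1 = 3
width_1 = 2.5
height_1 = 1.5
pos_x_2 = 3
pos_y_2 = 7
pos_z_2 = 6.5
pos_x_3 = 3.5
pos_y_3 = 3
height_3 = 4
pos_x_4 = 1.5
pos_y_4 = 0.5
width_4 = 2
depth_4 = 2
height_4 = 3
pos_x_5 = 5
pos_y_5 = 2
pos_z_5 = 2.5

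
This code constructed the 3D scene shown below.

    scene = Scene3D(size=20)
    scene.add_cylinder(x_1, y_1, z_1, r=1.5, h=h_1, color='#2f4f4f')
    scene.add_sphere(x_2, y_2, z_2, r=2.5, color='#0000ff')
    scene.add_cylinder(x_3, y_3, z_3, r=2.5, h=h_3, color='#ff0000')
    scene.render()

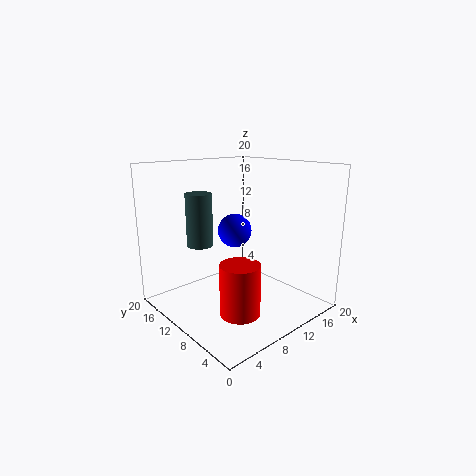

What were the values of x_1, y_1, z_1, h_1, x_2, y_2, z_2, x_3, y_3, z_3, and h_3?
x_1 = 2; y_1 = 7.5; z_1 = 11.5; h_1 = 6; x_2 = 12; y_2 = 13; z_2 = 10; x_3 = 5.5; y_3 = 4.5; z_3 = 2.5; h_3 = 6.5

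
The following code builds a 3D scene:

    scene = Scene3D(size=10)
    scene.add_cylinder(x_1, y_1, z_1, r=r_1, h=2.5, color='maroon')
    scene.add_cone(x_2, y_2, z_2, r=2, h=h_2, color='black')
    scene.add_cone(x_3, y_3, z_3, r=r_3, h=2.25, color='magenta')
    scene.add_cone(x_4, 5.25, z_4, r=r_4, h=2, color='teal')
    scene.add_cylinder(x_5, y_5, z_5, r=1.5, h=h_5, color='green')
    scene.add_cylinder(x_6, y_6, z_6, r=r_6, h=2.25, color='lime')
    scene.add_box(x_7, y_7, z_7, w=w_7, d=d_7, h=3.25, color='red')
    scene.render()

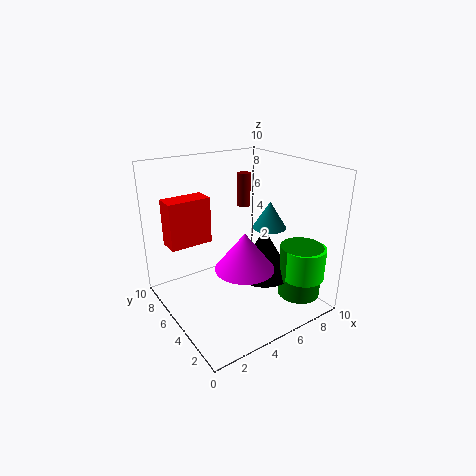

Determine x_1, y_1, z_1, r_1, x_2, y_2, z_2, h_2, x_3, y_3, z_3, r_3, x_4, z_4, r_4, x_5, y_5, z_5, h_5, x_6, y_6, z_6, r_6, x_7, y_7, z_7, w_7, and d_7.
x_1 = 7.25
y_1 = 7.5
z_1 = 6.25
r_1 = 0.5
x_2 = 6.75
y_2 = 4.25
z_2 = 2
h_2 = 3.5
x_3 = 3.25
y_3 = 1.75
z_3 = 4.75
r_3 = 1.75
x_4 = 8
z_4 = 5
r_4 = 1.25
x_5 = 8.5
y_5 = 2.25
z_5 = 0.75
h_5 = 3.75
x_6 = 8.5
y_6 = 2
z_6 = 2.25
r_6 = 1.5
x_7 = 0.75
y_7 = 6.5
z_7 = 4.5
w_7 = 3
d_7 = 1.5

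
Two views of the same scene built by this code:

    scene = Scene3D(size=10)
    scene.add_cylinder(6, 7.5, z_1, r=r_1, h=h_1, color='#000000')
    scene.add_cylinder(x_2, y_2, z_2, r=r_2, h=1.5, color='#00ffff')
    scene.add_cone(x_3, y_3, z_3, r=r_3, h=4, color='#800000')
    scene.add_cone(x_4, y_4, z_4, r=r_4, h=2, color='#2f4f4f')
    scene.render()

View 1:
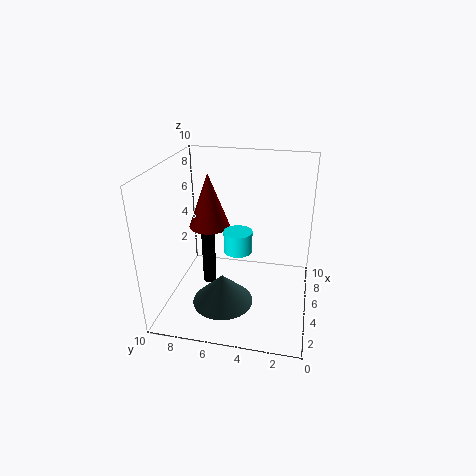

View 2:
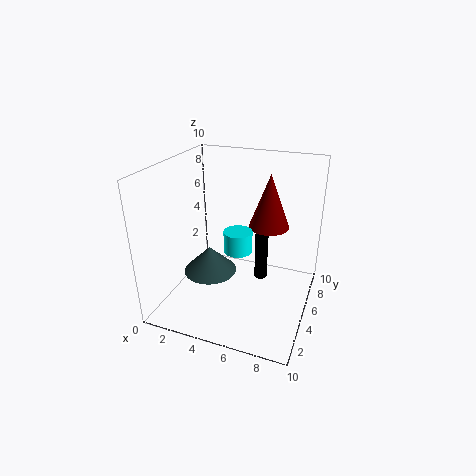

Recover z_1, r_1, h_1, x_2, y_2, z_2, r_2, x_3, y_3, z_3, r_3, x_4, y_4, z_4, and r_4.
z_1 = 0.5
r_1 = 0.5
h_1 = 4.5
x_2 = 5
y_2 = 5
z_2 = 4
r_2 = 1
x_3 = 6.5
y_3 = 7.5
z_3 = 5
r_3 = 1.5
x_4 = 2.5
y_4 = 5.5
z_4 = 1.5
r_4 = 2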